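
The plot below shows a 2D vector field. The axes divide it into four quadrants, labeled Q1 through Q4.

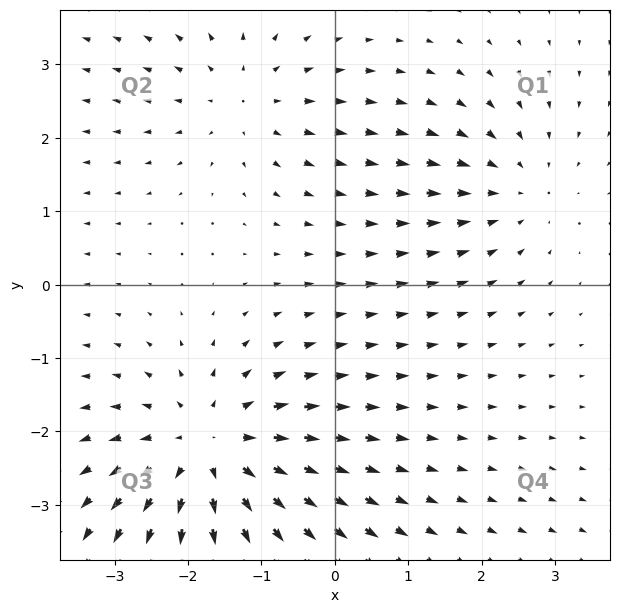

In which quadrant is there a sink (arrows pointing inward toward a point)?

The sink sits at approximately (2.5, 1.3), which lies in quadrant Q1. The divergence there is about -2, negative as expected for a sink.

Q1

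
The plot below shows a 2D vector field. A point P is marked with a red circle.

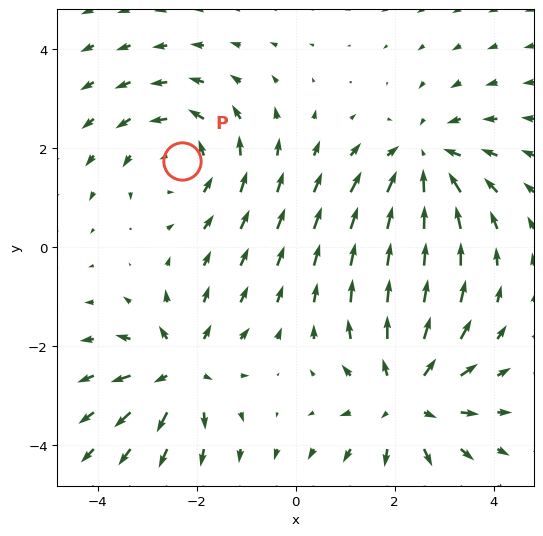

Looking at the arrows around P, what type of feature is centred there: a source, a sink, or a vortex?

vortex

At P (-2.3, 1.7) the arrows circulate counterclockwise. Divergence ≈0, curl about +3 — near-zero divergence with nonzero curl is a vortex.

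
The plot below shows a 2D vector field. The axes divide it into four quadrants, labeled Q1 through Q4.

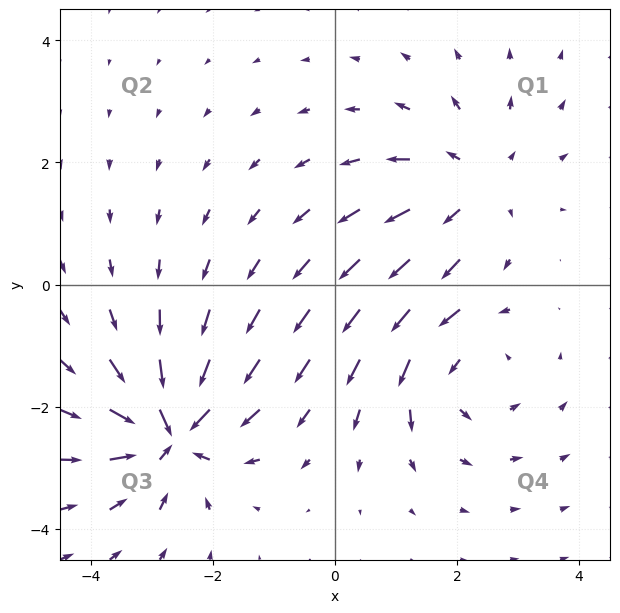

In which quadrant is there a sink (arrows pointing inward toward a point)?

The sink sits at approximately (-2.7, -2.4), which lies in quadrant Q3. The divergence there is about -6, negative as expected for a sink.

Q3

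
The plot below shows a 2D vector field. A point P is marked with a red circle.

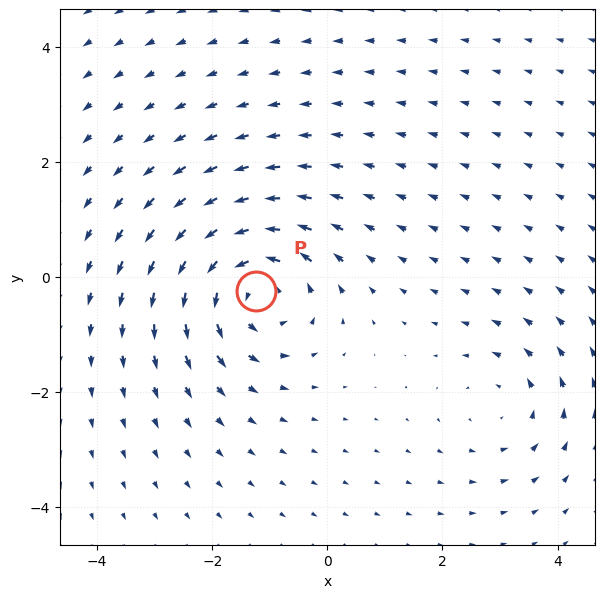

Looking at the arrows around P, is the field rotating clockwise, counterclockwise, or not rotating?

counterclockwise

Near P at (-1.2, -0.2) the arrows circulate counterclockwise. The curl (z-component) there is about +5; positive curl means counterclockwise rotation.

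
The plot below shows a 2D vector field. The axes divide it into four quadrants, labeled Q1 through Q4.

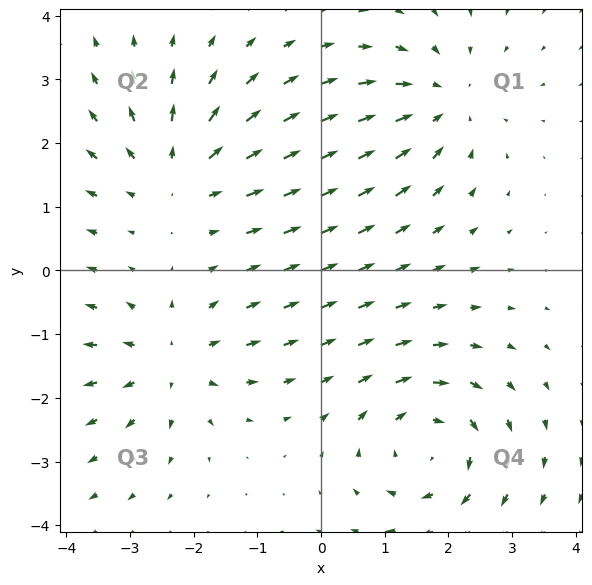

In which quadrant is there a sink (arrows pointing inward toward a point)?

The sink sits at approximately (1.9, 2.6), which lies in quadrant Q1. The divergence there is about -3, negative as expected for a sink.

Q1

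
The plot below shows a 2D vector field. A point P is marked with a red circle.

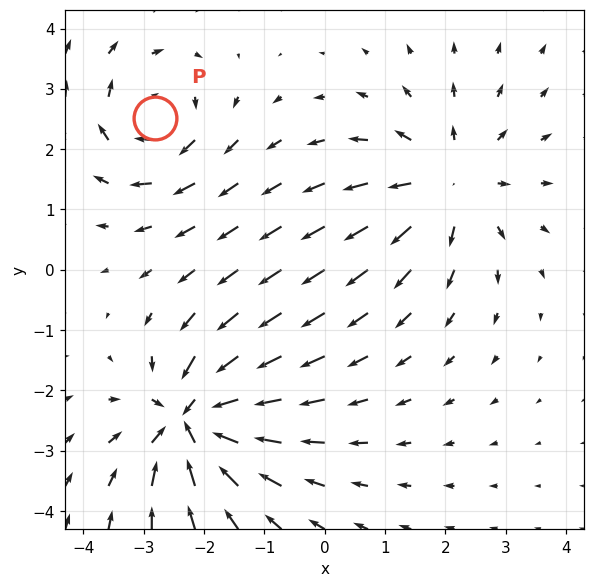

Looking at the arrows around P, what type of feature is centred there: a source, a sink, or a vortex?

vortex

At P (-2.8, 2.5) the arrows circulate clockwise. Divergence ≈0, curl about -3 — near-zero divergence with nonzero curl is a vortex.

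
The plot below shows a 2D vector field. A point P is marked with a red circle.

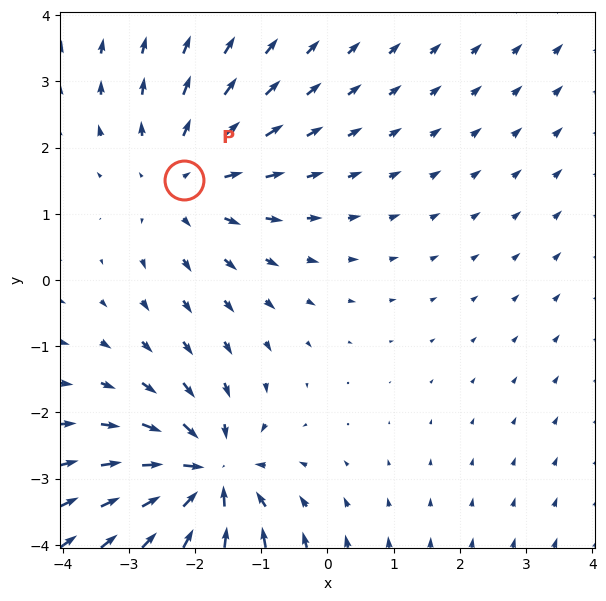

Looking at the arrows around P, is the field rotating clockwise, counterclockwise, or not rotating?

Near P at (-2.2, 1.5) the arrows show no circulation. The curl there is ≈0.

not rotating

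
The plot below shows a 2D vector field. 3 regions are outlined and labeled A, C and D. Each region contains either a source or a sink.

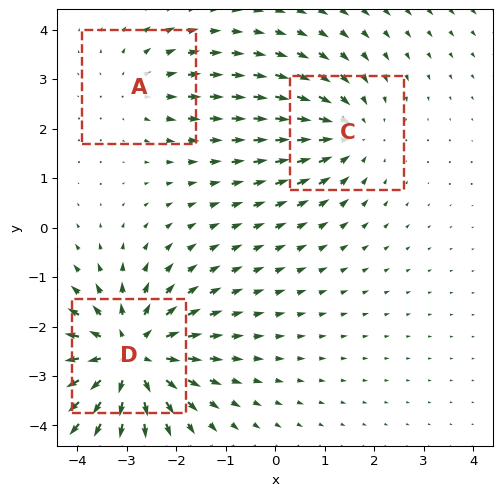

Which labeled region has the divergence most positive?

D

Divergence at each region's feature centre — A: about +2, C: about -3, D: about +5. Region D is most positive.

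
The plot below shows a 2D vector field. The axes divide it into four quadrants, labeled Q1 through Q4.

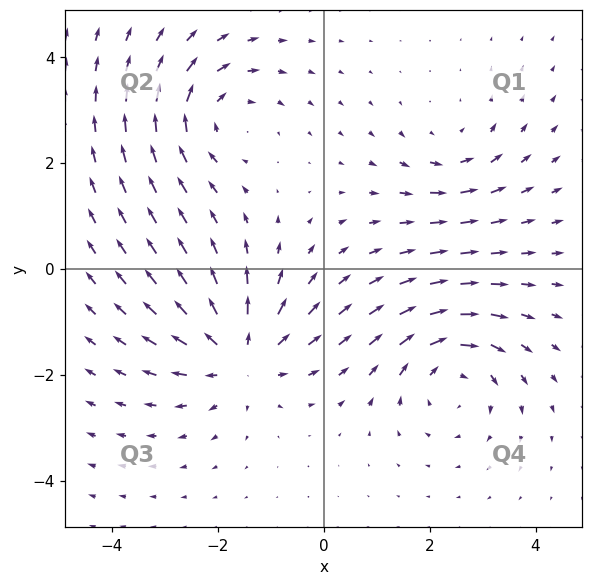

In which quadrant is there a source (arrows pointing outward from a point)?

Q3

The source sits at approximately (-1.6, -1.6), which lies in quadrant Q3. The divergence there is about +5, positive as expected for a source.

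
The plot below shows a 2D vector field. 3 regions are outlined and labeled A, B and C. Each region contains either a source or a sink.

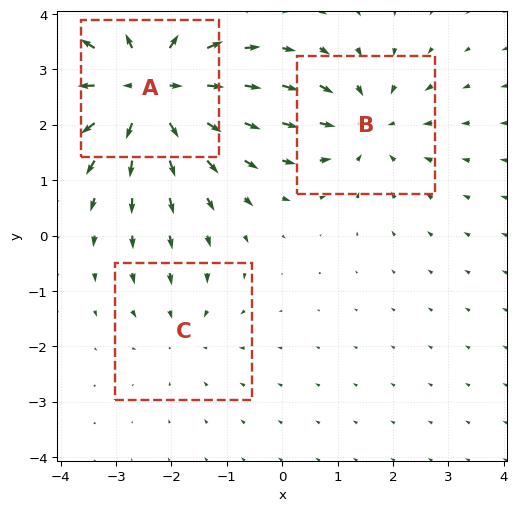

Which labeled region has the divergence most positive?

A

Divergence at each region's feature centre — A: about +5, B: about -3, C: about -2. Region A is most positive.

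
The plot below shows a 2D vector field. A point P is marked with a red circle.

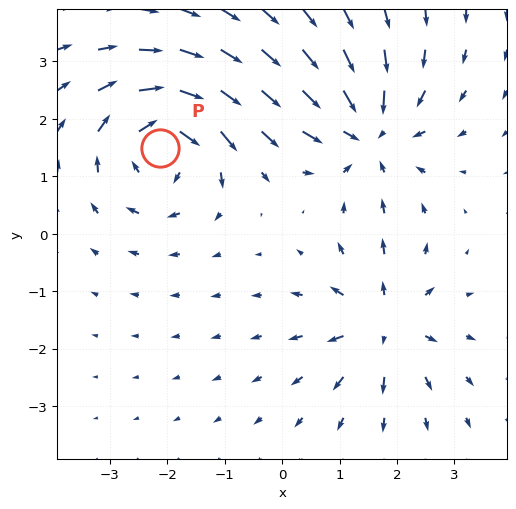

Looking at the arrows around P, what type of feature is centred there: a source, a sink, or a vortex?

At P (-2.1, 1.5) the arrows circulate clockwise. Divergence ≈0, curl about -6 — near-zero divergence with nonzero curl is a vortex.

vortex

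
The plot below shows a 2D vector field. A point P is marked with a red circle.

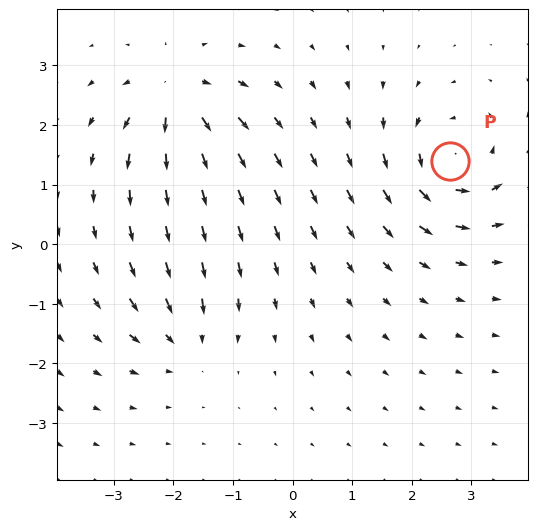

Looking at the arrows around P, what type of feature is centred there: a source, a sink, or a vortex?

vortex

At P (2.6, 1.4) the arrows circulate counterclockwise. Divergence ≈0, curl about +6 — near-zero divergence with nonzero curl is a vortex.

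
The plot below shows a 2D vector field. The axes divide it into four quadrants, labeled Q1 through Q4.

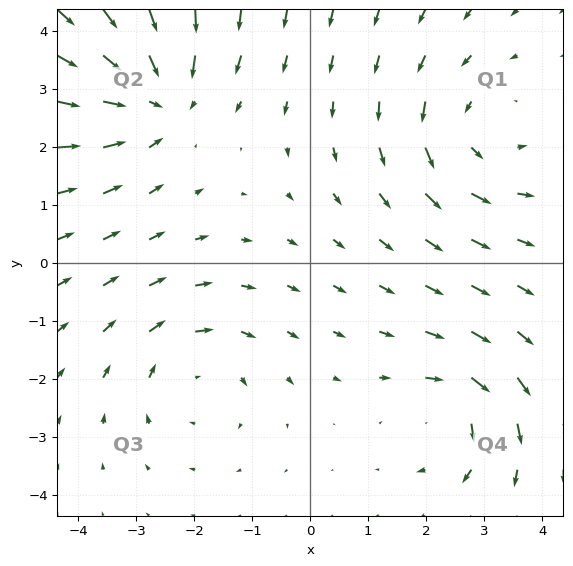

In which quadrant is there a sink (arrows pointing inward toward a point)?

The sink sits at approximately (-2.7, 2.9), which lies in quadrant Q2. The divergence there is about -4, negative as expected for a sink.

Q2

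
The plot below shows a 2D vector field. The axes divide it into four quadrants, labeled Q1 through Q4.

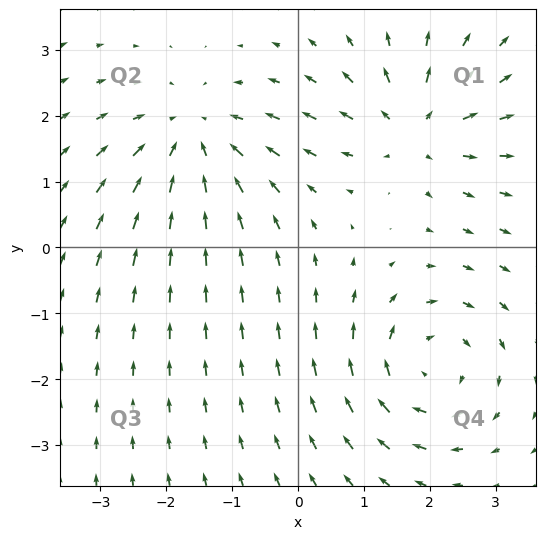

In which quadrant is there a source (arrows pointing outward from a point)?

Q1

The source sits at approximately (1.8, 1.8), which lies in quadrant Q1. The divergence there is about +4, positive as expected for a source.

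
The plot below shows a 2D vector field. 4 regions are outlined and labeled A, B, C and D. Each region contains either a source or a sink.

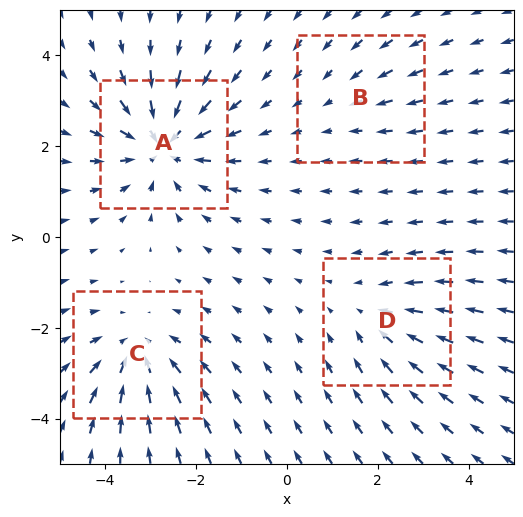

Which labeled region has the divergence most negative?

Divergence at each region's feature centre — A: about -6, B: about -2, C: about -4, D: about -3. Region A is most negative.

A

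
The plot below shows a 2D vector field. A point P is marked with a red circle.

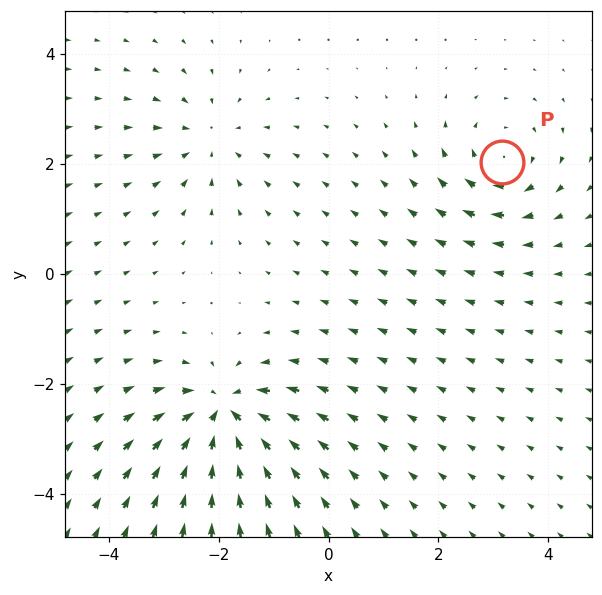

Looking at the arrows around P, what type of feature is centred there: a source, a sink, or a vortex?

vortex

At P (3.2, 2.0) the arrows circulate clockwise. Divergence ≈0, curl about -4 — near-zero divergence with nonzero curl is a vortex.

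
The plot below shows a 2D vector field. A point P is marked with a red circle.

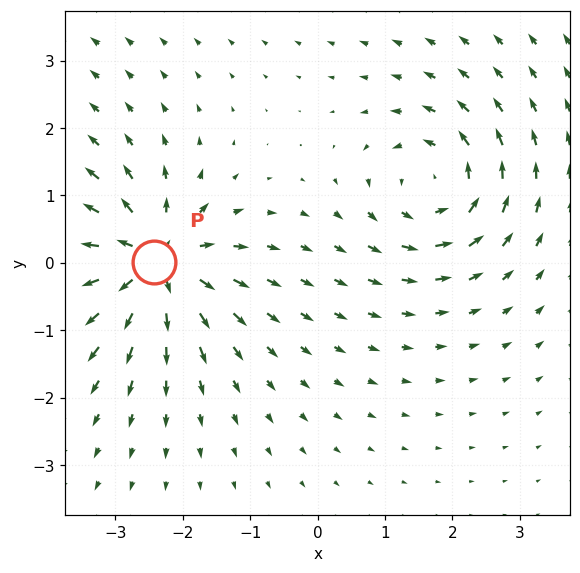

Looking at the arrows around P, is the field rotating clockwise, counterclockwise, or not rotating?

not rotating

Near P at (-2.4, 0.0) the arrows show no circulation. The curl there is ≈0.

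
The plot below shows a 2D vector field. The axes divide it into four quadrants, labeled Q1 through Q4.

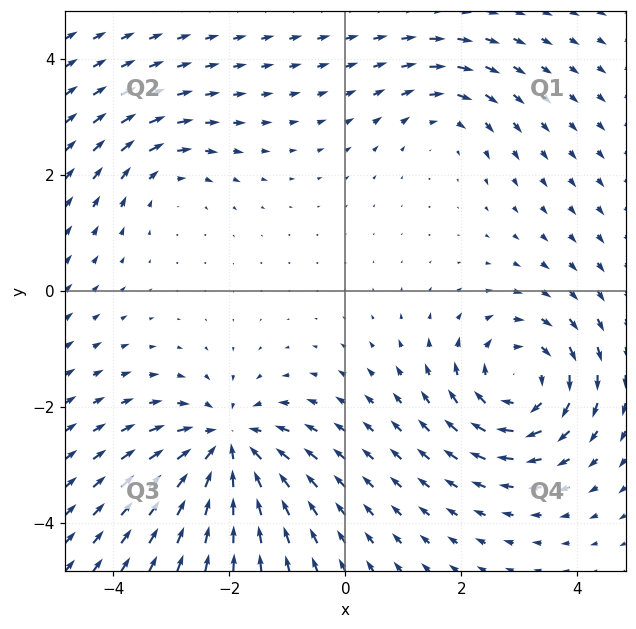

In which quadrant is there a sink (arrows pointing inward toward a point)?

The sink sits at approximately (-2.0, -2.7), which lies in quadrant Q3. The divergence there is about -5, negative as expected for a sink.

Q3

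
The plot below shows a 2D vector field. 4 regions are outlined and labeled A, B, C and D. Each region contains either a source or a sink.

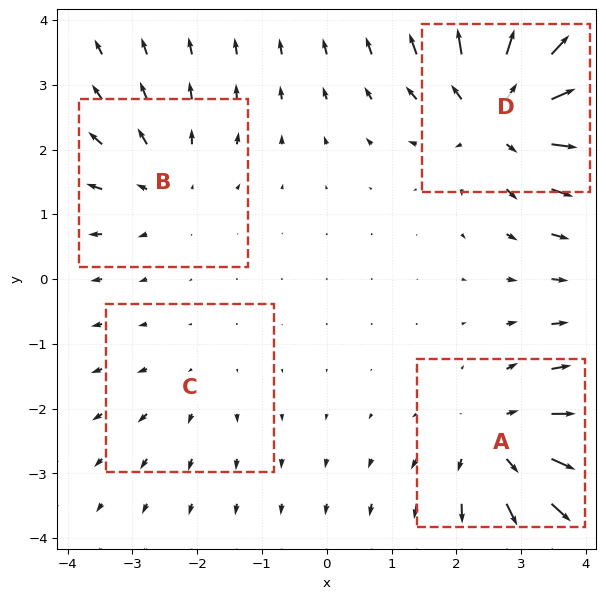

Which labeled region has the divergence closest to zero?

C

Divergence at each region's feature centre — A: about +5, B: about +3, C: about +2, D: about +7. Region C is closest to zero.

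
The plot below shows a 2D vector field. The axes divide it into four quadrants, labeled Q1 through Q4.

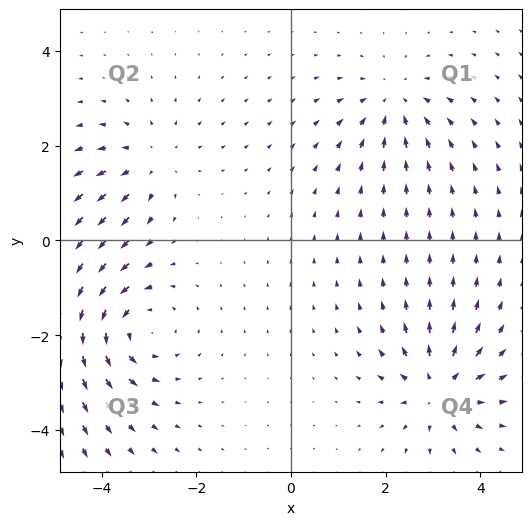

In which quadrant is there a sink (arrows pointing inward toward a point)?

The sink sits at approximately (2.2, 2.9), which lies in quadrant Q1. The divergence there is about -4, negative as expected for a sink.

Q1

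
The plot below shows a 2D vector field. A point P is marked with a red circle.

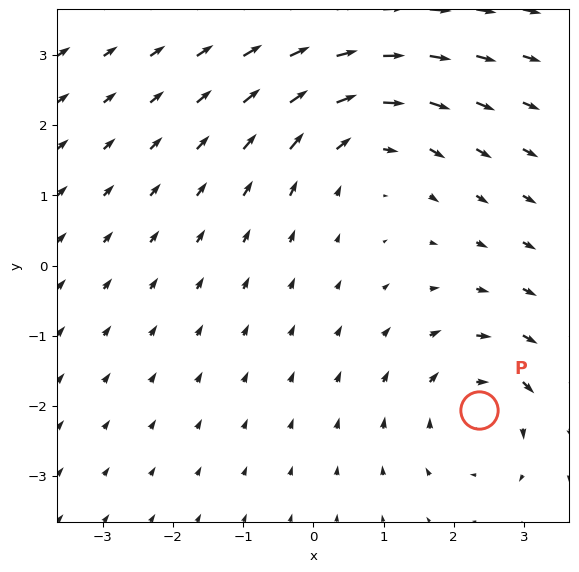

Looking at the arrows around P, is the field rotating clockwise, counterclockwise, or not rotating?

clockwise

Near P at (2.4, -2.1) the arrows circulate clockwise. The curl (z-component) there is about -3; negative curl means clockwise rotation.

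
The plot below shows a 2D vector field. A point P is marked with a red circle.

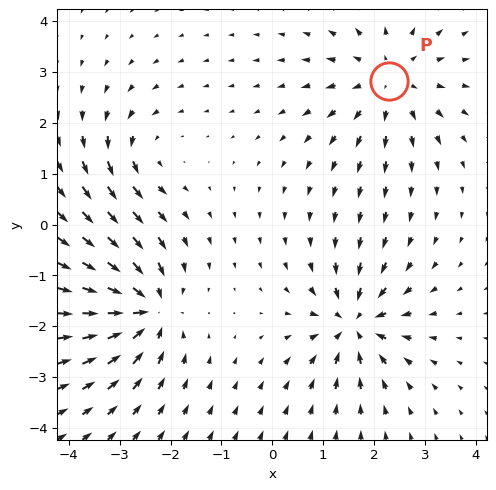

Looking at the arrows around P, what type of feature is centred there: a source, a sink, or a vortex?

At P (2.3, 2.8) the arrows spread outward. Divergence about +4, curl ≈0 — positive divergence with near-zero curl is a source.

source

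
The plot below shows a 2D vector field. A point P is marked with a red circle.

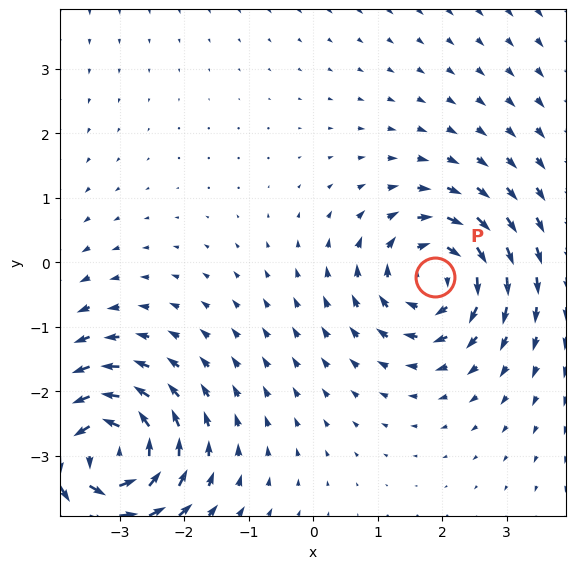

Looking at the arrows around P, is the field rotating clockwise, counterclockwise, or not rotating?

Near P at (1.9, -0.2) the arrows circulate clockwise. The curl (z-component) there is about -4; negative curl means clockwise rotation.

clockwise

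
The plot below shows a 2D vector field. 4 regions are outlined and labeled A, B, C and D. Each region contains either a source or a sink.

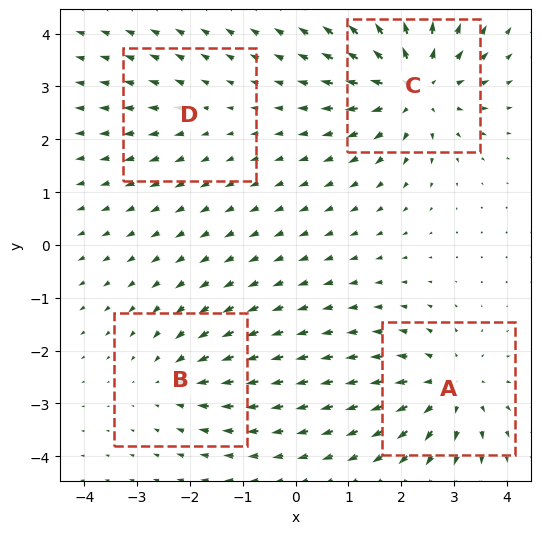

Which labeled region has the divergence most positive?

C

Divergence at each region's feature centre — A: about +5, B: about -3, C: about +7, D: about +2. Region C is most positive.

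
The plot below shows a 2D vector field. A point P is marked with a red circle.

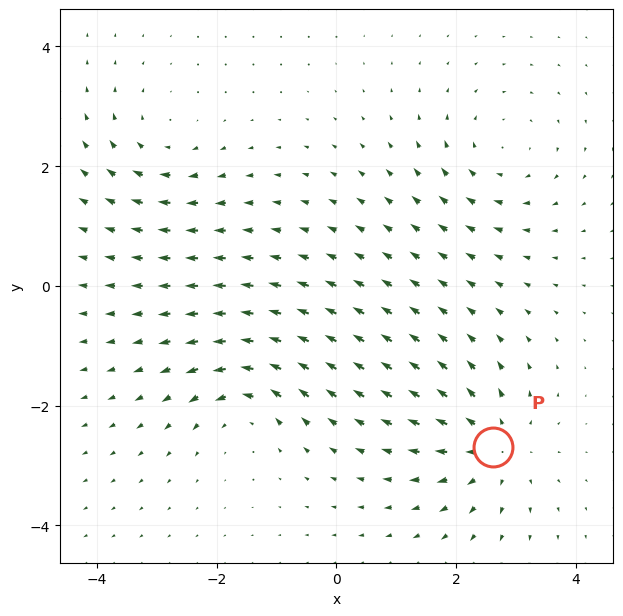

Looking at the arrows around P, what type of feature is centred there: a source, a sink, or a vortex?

source

At P (2.6, -2.7) the arrows spread outward. Divergence about +5, curl ≈0 — positive divergence with near-zero curl is a source.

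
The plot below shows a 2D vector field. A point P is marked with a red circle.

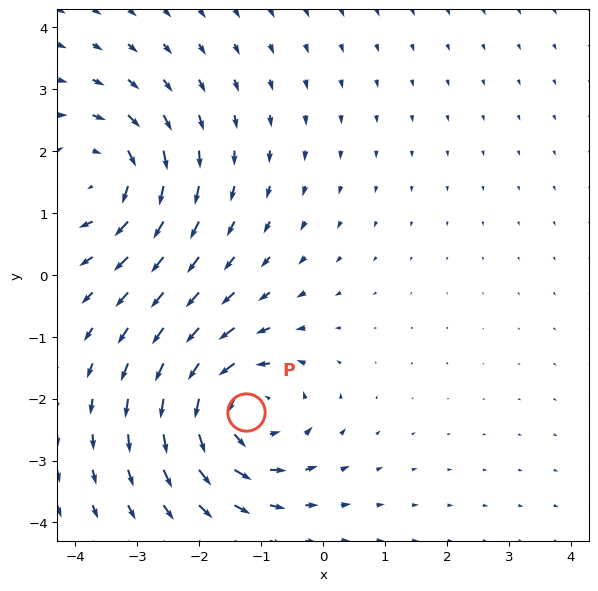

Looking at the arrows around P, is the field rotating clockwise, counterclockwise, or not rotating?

Near P at (-1.3, -2.2) the arrows circulate counterclockwise. The curl (z-component) there is about +5; positive curl means counterclockwise rotation.

counterclockwise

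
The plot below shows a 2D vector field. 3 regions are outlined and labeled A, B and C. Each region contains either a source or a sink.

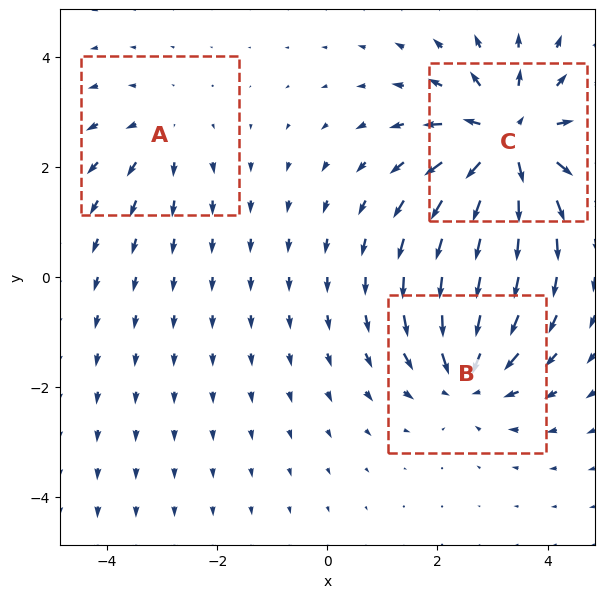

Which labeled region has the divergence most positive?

Divergence at each region's feature centre — A: about +2, B: about -4, C: about +5. Region C is most positive.

C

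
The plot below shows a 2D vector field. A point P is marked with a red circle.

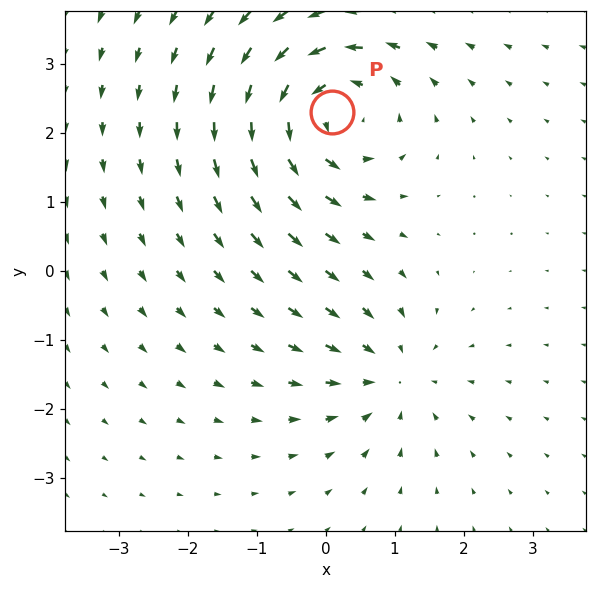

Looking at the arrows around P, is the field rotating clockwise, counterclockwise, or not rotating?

counterclockwise

Near P at (0.1, 2.3) the arrows circulate counterclockwise. The curl (z-component) there is about +5; positive curl means counterclockwise rotation.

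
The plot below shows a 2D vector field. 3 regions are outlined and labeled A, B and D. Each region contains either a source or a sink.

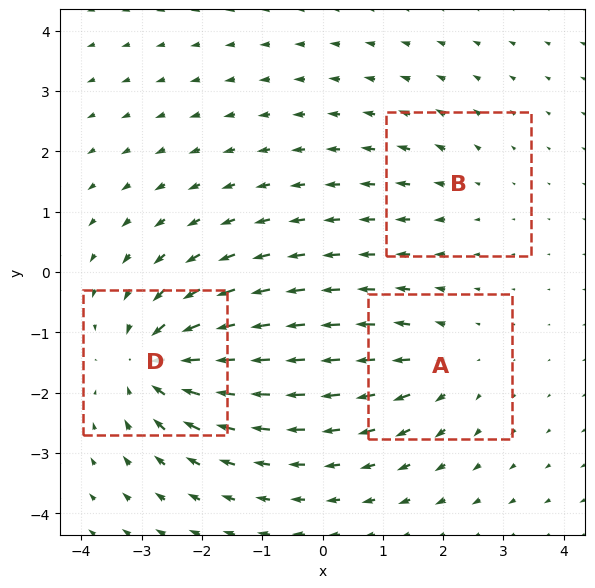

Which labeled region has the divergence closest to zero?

Divergence at each region's feature centre — A: about +3, B: about +2, D: about -5. Region B is closest to zero.

B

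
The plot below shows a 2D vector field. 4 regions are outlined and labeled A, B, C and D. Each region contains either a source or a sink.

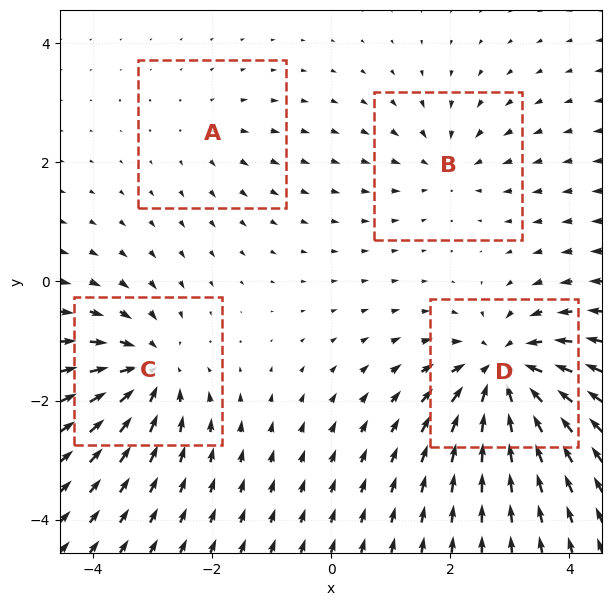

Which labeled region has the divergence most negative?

Divergence at each region's feature centre — A: about +2, B: about -4, C: about -6, D: about -8. Region D is most negative.

D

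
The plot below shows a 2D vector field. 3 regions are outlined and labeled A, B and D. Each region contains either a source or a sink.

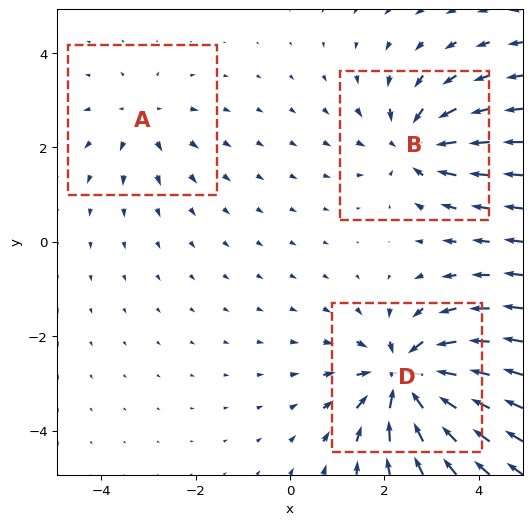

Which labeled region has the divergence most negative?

Divergence at each region's feature centre — A: about +2, B: about -4, D: about -5. Region D is most negative.

D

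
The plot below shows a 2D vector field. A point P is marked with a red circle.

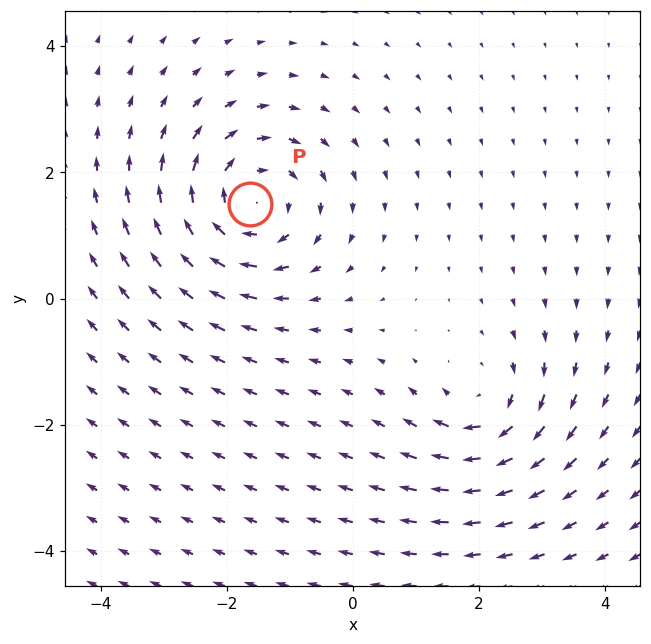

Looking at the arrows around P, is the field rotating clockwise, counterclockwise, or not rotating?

clockwise

Near P at (-1.6, 1.5) the arrows circulate clockwise. The curl (z-component) there is about -5; negative curl means clockwise rotation.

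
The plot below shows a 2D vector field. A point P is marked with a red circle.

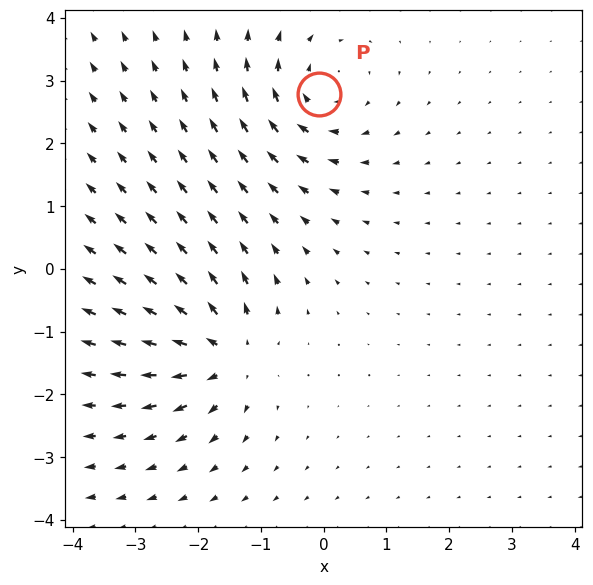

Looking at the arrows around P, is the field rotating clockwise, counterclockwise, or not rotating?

clockwise

Near P at (-0.1, 2.8) the arrows circulate clockwise. The curl (z-component) there is about -4; negative curl means clockwise rotation.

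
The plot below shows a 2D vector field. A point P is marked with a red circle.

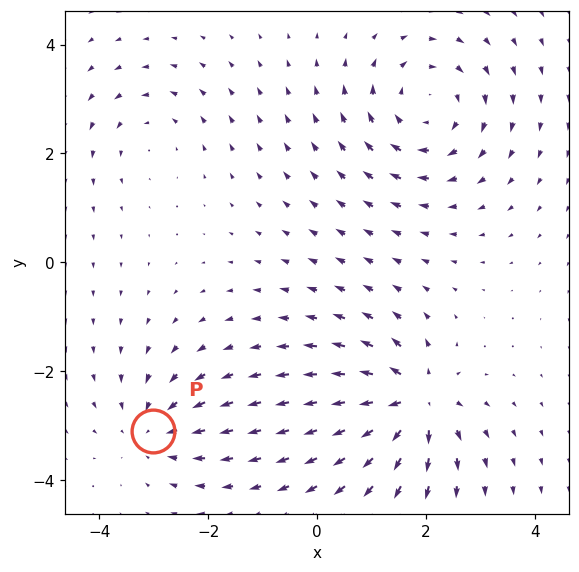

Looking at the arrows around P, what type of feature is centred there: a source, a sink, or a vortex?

sink

At P (-3.0, -3.1) the arrows converge inward. Divergence about -3, curl ≈0 — negative divergence with near-zero curl is a sink.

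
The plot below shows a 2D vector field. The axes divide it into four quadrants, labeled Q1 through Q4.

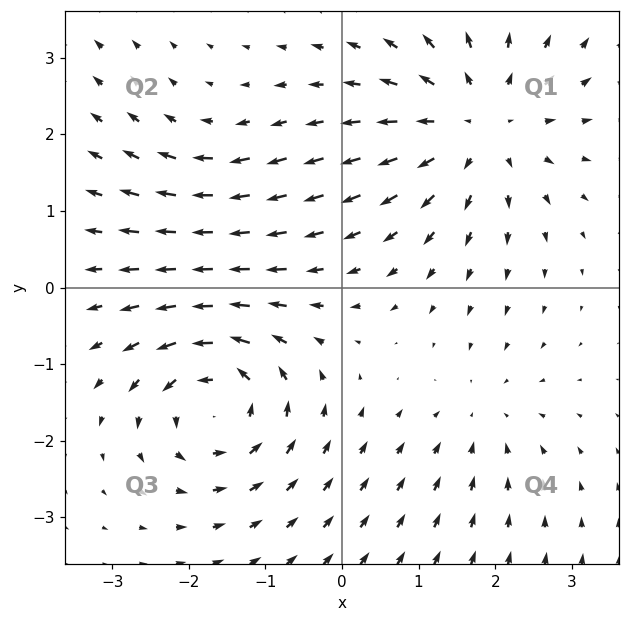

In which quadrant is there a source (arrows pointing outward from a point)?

The source sits at approximately (1.8, 2.1), which lies in quadrant Q1. The divergence there is about +4, positive as expected for a source.

Q1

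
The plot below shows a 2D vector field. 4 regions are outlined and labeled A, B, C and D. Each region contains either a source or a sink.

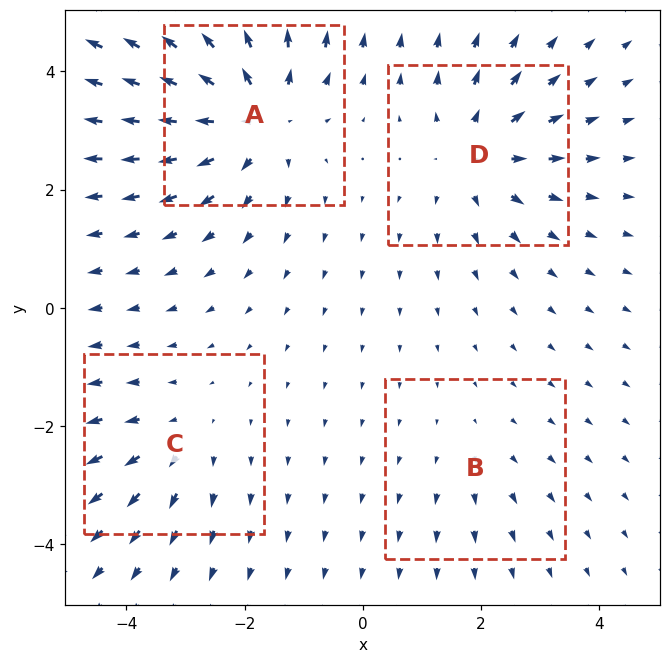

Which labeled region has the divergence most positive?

A

Divergence at each region's feature centre — A: about +6, B: about +2, C: about +3, D: about +5. Region A is most positive.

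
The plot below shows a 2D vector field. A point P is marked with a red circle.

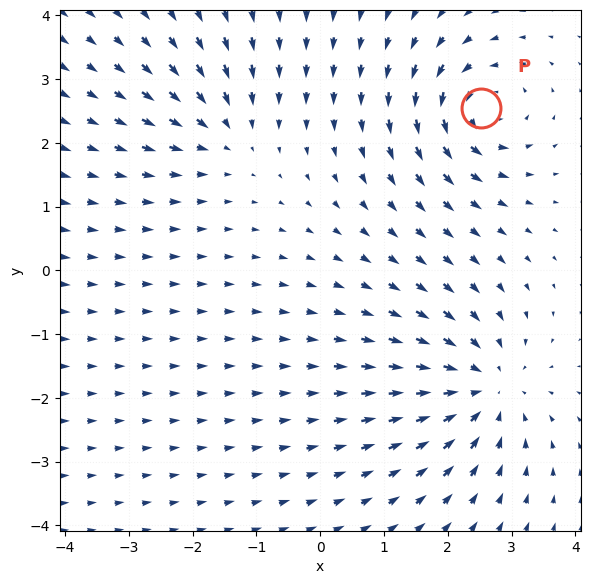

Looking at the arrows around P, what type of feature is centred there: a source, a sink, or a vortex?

vortex

At P (2.5, 2.5) the arrows circulate counterclockwise. Divergence ≈0, curl about +6 — near-zero divergence with nonzero curl is a vortex.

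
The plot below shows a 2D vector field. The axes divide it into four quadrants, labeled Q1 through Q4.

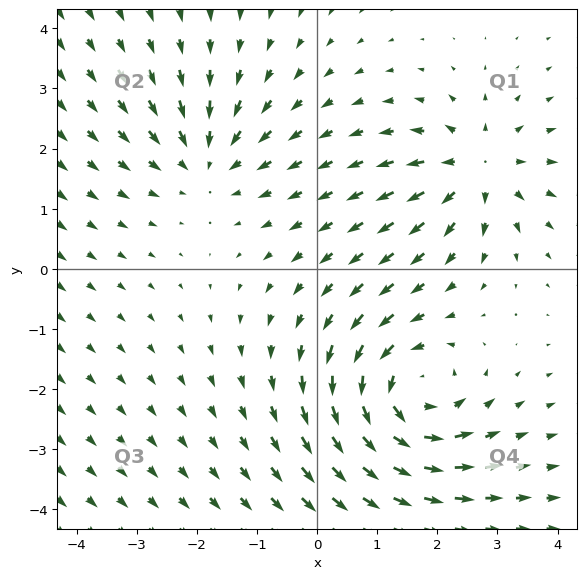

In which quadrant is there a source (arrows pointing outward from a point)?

Q1

The source sits at approximately (2.7, 1.7), which lies in quadrant Q1. The divergence there is about +3, positive as expected for a source.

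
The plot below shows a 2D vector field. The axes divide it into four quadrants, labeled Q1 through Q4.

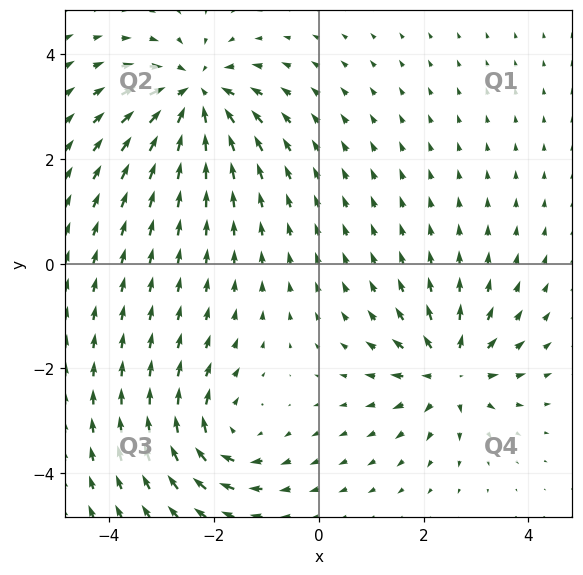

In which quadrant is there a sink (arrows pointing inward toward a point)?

The sink sits at approximately (-2.4, 3.2), which lies in quadrant Q2. The divergence there is about -5, negative as expected for a sink.

Q2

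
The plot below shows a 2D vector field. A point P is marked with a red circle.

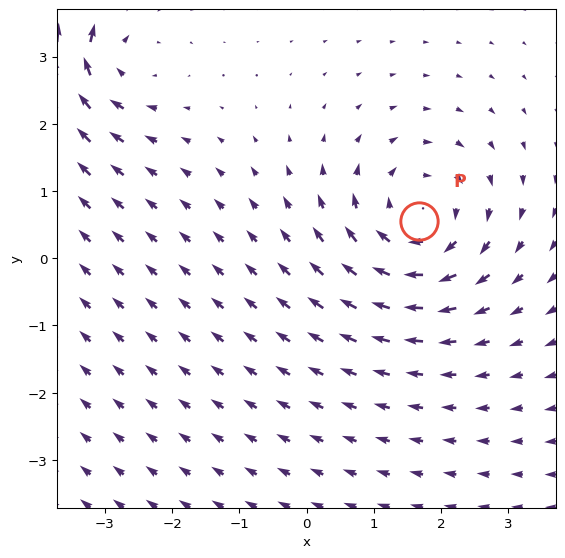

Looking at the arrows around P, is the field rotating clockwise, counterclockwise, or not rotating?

clockwise

Near P at (1.7, 0.6) the arrows circulate clockwise. The curl (z-component) there is about -4; negative curl means clockwise rotation.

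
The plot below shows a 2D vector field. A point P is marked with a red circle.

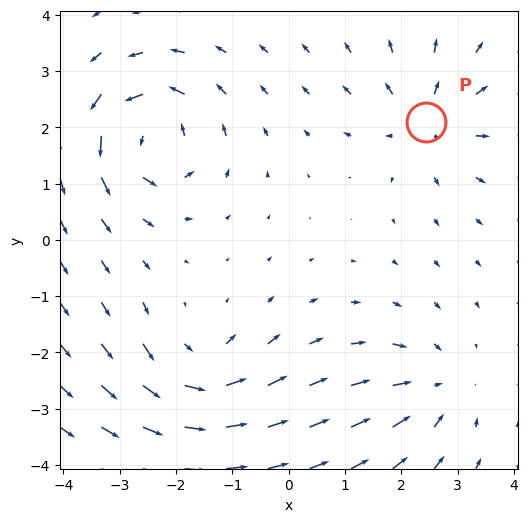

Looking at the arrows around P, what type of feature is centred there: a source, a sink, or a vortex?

source

At P (2.4, 2.1) the arrows spread outward. Divergence about +4, curl ≈0 — positive divergence with near-zero curl is a source.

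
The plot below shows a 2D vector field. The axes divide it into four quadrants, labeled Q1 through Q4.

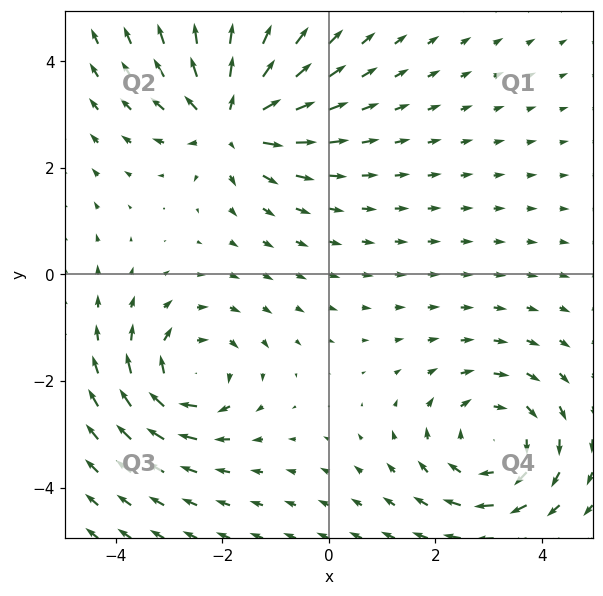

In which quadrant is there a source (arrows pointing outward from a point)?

The source sits at approximately (-1.8, 2.9), which lies in quadrant Q2. The divergence there is about +5, positive as expected for a source.

Q2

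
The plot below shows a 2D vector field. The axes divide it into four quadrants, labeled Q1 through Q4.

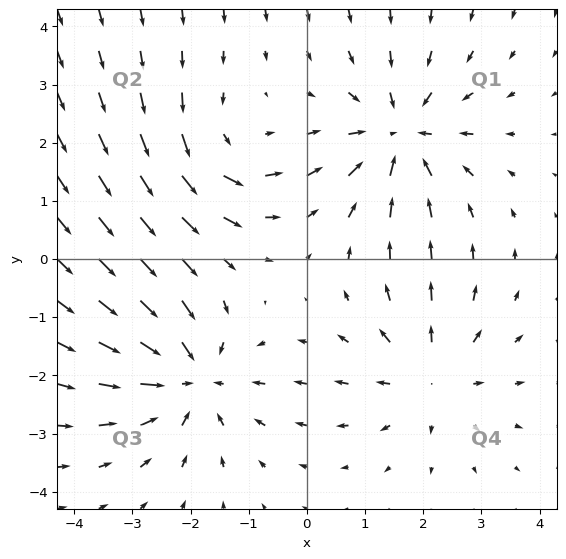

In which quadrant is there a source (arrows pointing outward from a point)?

Q4

The source sits at approximately (2.1, -2.0), which lies in quadrant Q4. The divergence there is about +4, positive as expected for a source.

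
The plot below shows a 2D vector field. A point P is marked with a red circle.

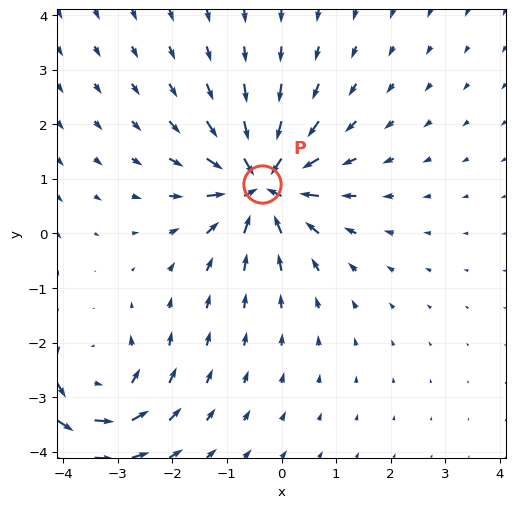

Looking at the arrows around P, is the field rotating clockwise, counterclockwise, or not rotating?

Near P at (-0.4, 0.9) the arrows show no circulation. The curl there is ≈0.

not rotating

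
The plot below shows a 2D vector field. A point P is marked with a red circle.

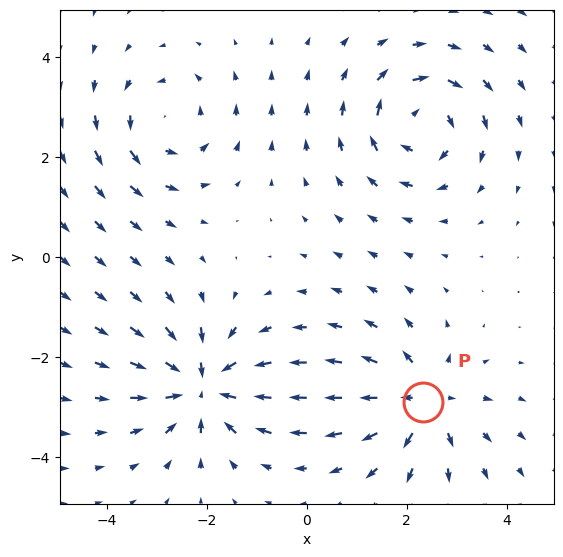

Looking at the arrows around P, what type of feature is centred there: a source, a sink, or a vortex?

At P (2.3, -2.9) the arrows spread outward. Divergence about +4, curl ≈0 — positive divergence with near-zero curl is a source.

source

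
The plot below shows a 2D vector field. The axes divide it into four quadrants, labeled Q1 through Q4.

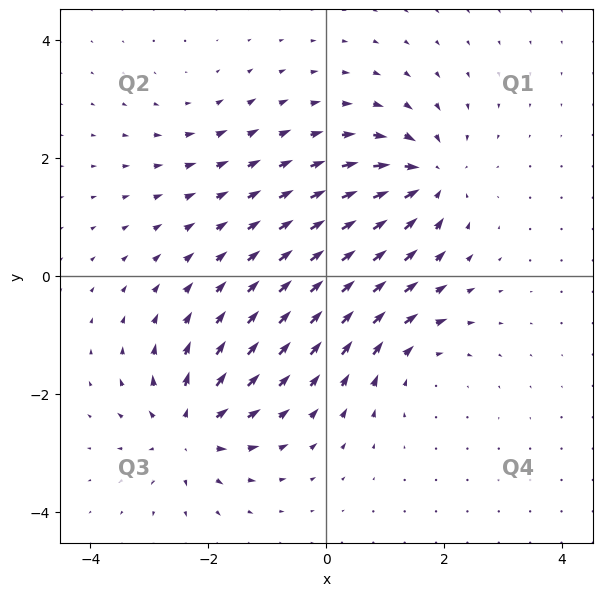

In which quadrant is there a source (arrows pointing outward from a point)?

Q3

The source sits at approximately (-2.3, -2.6), which lies in quadrant Q3. The divergence there is about +6, positive as expected for a source.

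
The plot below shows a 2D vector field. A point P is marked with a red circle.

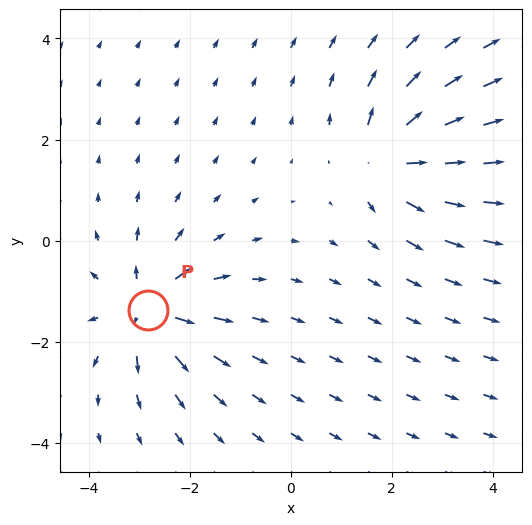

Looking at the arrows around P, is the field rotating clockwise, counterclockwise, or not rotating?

not rotating

Near P at (-2.8, -1.4) the arrows show no circulation. The curl there is ≈0.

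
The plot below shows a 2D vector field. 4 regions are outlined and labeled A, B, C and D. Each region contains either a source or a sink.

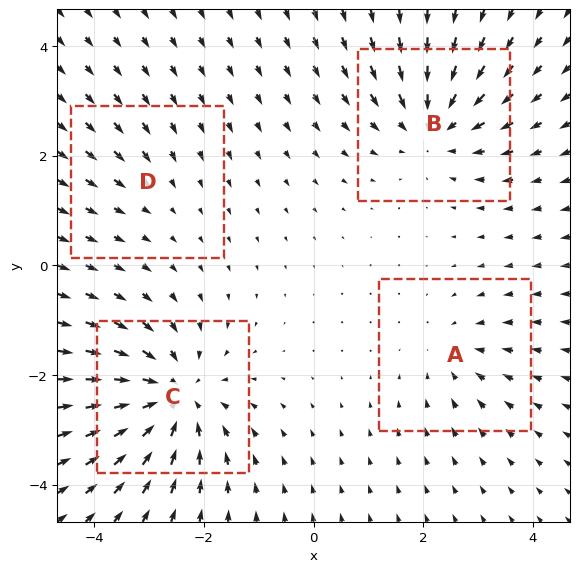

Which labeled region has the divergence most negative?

C

Divergence at each region's feature centre — A: about -3, B: about -5, C: about -6, D: about -2. Region C is most negative.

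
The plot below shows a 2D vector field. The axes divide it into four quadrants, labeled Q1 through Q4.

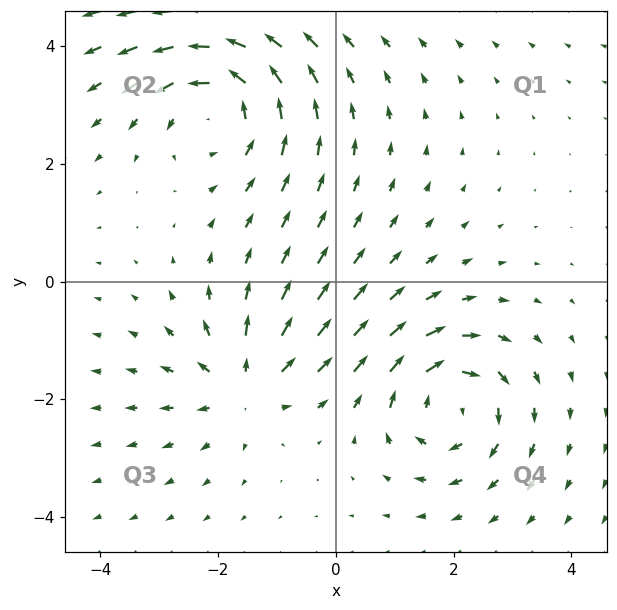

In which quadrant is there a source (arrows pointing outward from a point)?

Q3

The source sits at approximately (-1.6, -1.8), which lies in quadrant Q3. The divergence there is about +4, positive as expected for a source.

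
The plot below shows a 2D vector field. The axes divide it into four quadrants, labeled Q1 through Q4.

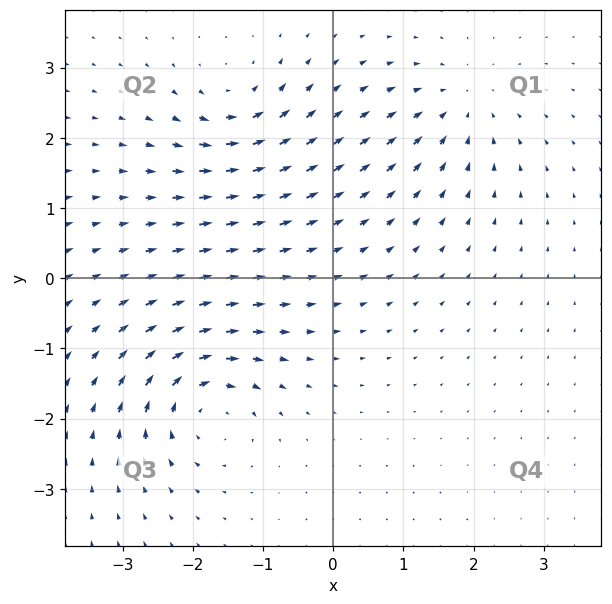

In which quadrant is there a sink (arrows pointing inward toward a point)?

The sink sits at approximately (1.8, 2.5), which lies in quadrant Q1. The divergence there is about -4, negative as expected for a sink.

Q1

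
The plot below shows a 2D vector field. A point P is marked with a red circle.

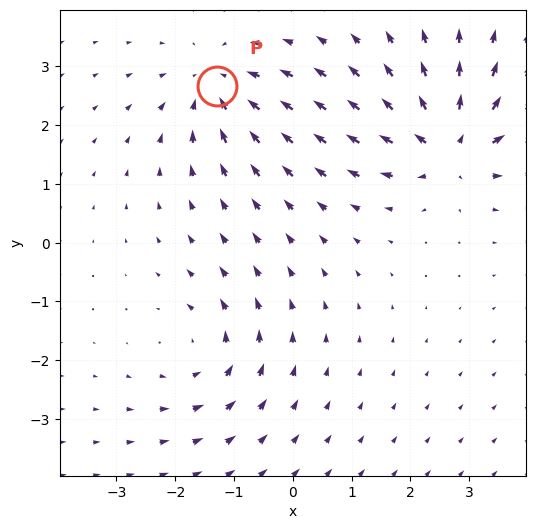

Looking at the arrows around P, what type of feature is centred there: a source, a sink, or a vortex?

sink

At P (-1.3, 2.7) the arrows converge inward. Divergence about -4, curl ≈0 — negative divergence with near-zero curl is a sink.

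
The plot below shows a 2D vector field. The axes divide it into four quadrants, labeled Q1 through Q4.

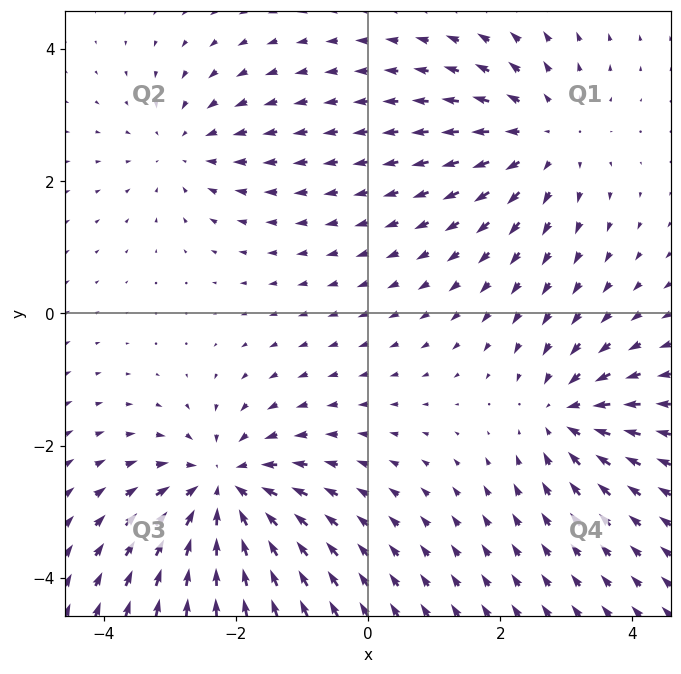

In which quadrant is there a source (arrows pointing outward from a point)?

Q1

The source sits at approximately (2.7, 2.7), which lies in quadrant Q1. The divergence there is about +3, positive as expected for a source.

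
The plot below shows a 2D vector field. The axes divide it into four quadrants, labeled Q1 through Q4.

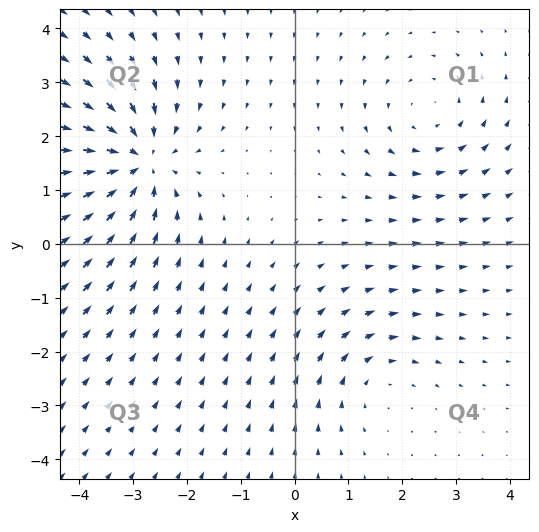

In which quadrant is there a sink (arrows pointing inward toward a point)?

Q2

The sink sits at approximately (-2.9, 1.5), which lies in quadrant Q2. The divergence there is about -5, negative as expected for a sink.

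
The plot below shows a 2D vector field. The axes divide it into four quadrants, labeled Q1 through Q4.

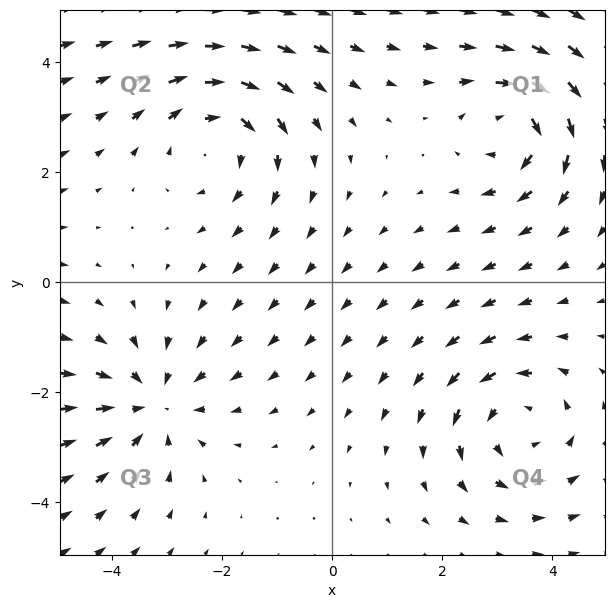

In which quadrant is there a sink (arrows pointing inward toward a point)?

The sink sits at approximately (-3.3, -2.2), which lies in quadrant Q3. The divergence there is about -3, negative as expected for a sink.

Q3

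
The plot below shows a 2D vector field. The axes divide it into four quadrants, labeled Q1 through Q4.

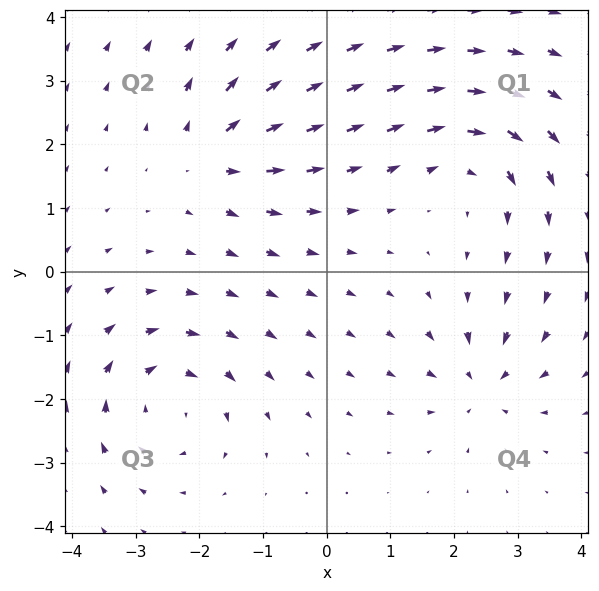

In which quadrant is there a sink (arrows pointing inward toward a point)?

The sink sits at approximately (2.4, -1.7), which lies in quadrant Q4. The divergence there is about -5, negative as expected for a sink.

Q4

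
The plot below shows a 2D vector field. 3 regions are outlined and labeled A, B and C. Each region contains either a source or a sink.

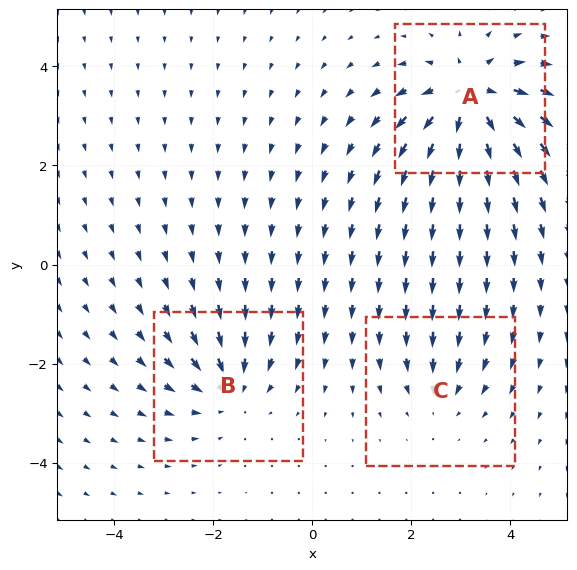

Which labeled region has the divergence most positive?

Divergence at each region's feature centre — A: about +6, B: about -4, C: about -2. Region A is most positive.

A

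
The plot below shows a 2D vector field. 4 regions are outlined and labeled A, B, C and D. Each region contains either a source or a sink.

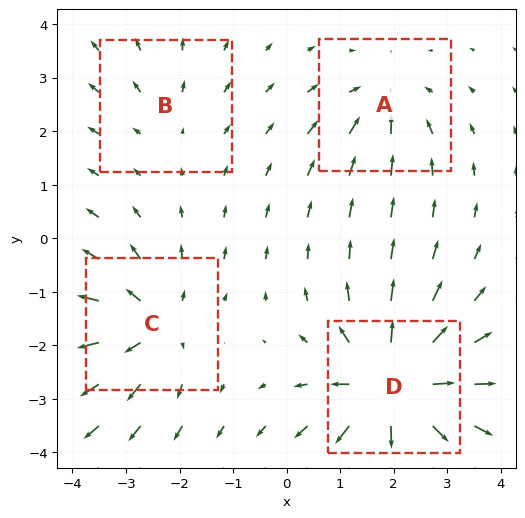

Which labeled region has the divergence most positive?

Divergence at each region's feature centre — A: about -4, B: about +2, C: about +5, D: about +8. Region D is most positive.

D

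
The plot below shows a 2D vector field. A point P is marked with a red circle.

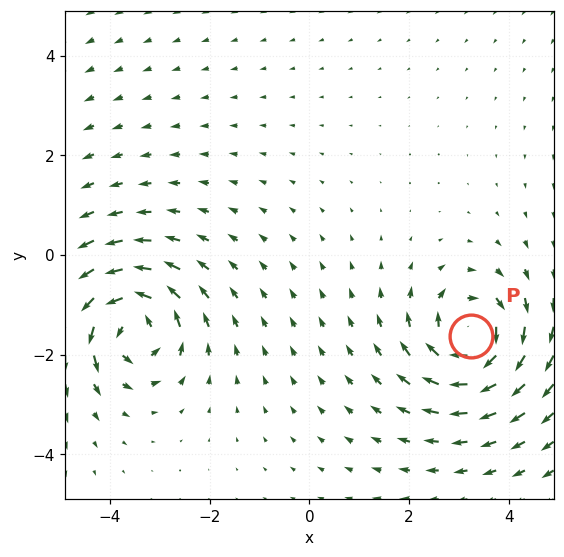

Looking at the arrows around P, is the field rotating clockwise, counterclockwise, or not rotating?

clockwise

Near P at (3.2, -1.6) the arrows circulate clockwise. The curl (z-component) there is about -5; negative curl means clockwise rotation.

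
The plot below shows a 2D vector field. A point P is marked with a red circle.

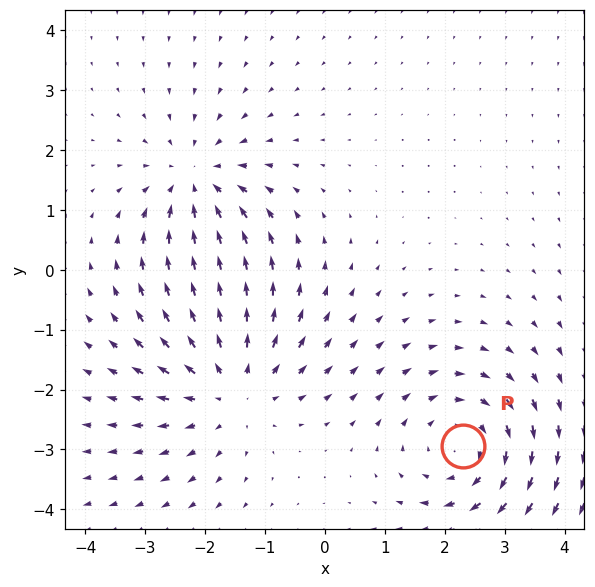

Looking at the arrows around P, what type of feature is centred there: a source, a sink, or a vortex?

At P (2.3, -2.9) the arrows circulate clockwise. Divergence ≈0, curl about -4 — near-zero divergence with nonzero curl is a vortex.

vortex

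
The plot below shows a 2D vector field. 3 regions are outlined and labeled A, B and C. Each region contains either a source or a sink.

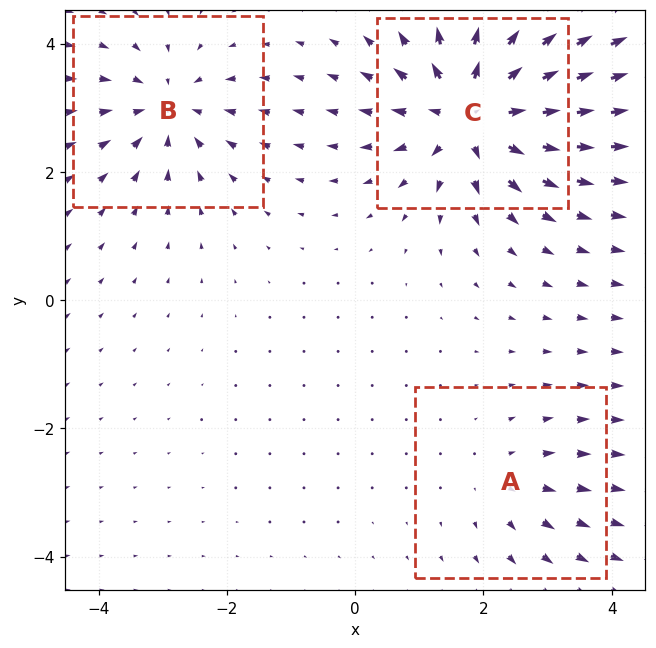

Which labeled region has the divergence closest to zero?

Divergence at each region's feature centre — A: about +2, B: about -4, C: about +6. Region A is closest to zero.

A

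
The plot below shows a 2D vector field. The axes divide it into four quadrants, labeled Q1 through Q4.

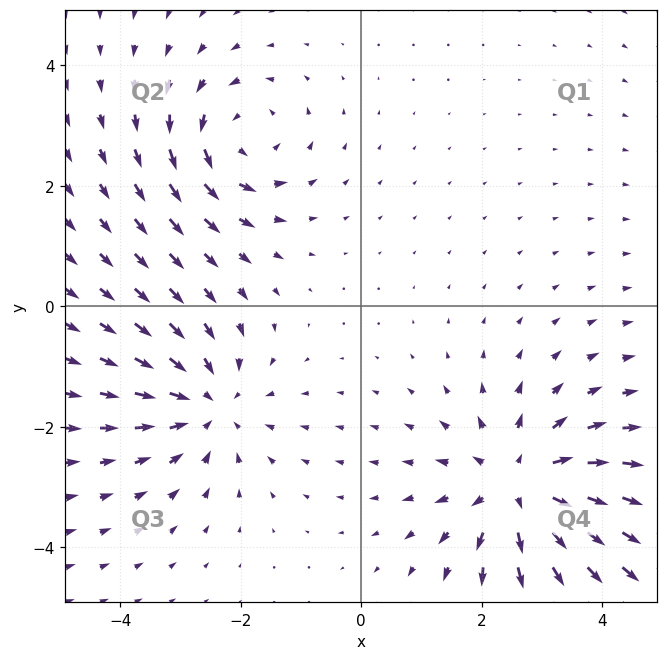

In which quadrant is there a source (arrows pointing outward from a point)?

The source sits at approximately (2.6, -3.0), which lies in quadrant Q4. The divergence there is about +4, positive as expected for a source.

Q4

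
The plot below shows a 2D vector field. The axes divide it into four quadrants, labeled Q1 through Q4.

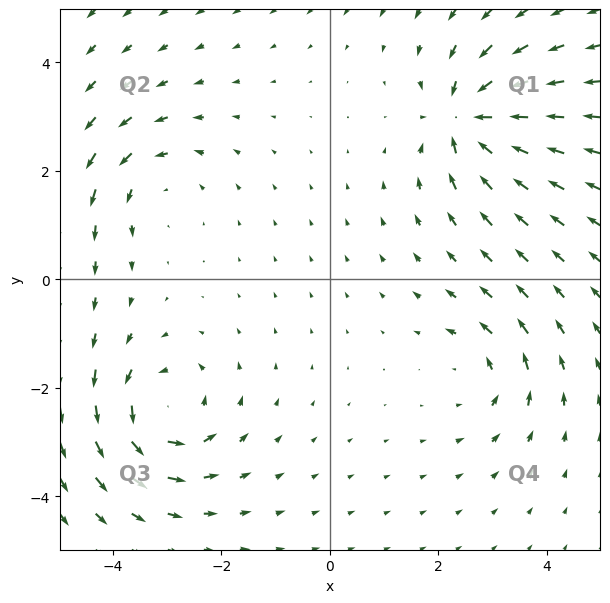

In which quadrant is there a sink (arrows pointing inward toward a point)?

Q1

The sink sits at approximately (2.5, 3.0), which lies in quadrant Q1. The divergence there is about -7, negative as expected for a sink.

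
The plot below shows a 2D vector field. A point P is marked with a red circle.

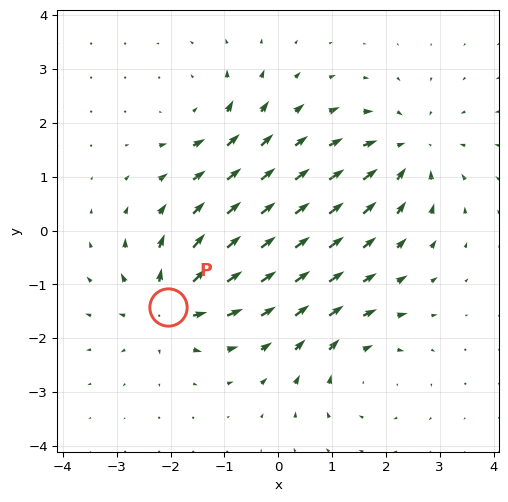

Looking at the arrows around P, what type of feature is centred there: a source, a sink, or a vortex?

At P (-2.0, -1.4) the arrows spread outward. Divergence about +6, curl ≈0 — positive divergence with near-zero curl is a source.

source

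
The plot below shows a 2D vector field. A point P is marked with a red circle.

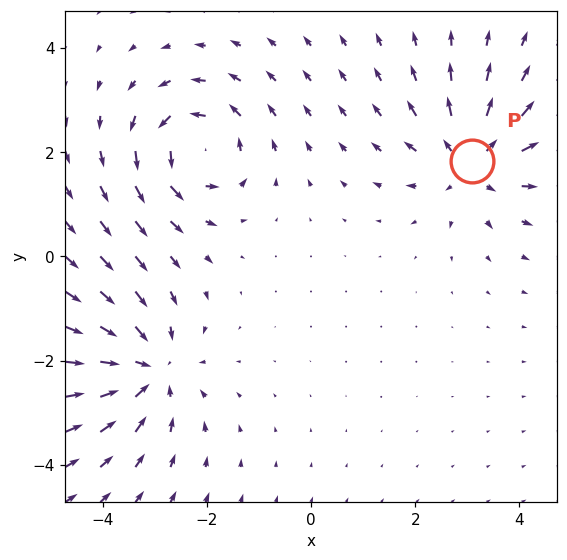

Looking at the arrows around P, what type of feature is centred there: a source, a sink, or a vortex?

At P (3.1, 1.8) the arrows spread outward. Divergence about +4, curl ≈0 — positive divergence with near-zero curl is a source.

source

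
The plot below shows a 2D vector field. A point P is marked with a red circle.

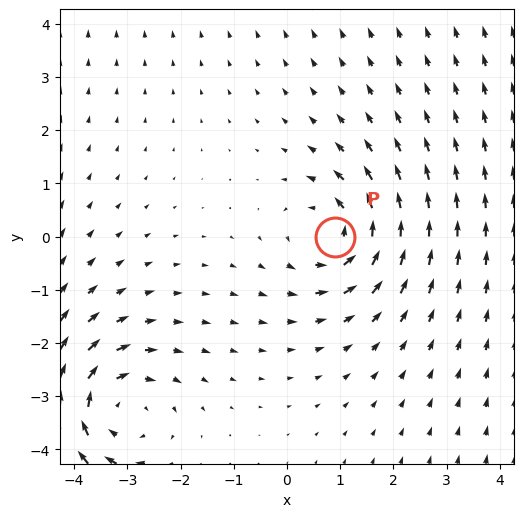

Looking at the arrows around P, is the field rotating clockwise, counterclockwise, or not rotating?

counterclockwise

Near P at (0.9, -0.0) the arrows circulate counterclockwise. The curl (z-component) there is about +3; positive curl means counterclockwise rotation.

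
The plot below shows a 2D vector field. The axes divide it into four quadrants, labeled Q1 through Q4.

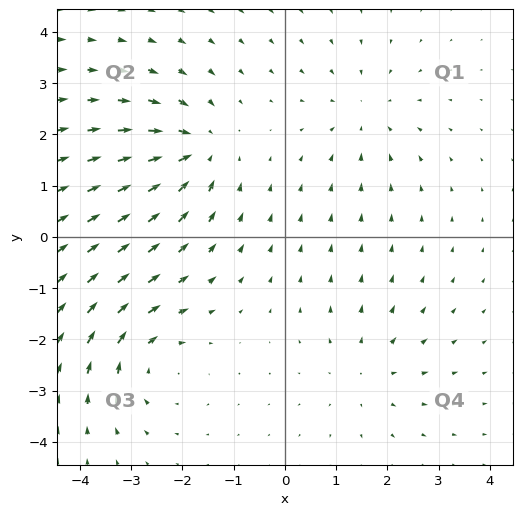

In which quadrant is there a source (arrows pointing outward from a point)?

The source sits at approximately (1.6, -2.6), which lies in quadrant Q4. The divergence there is about +2, positive as expected for a source.

Q4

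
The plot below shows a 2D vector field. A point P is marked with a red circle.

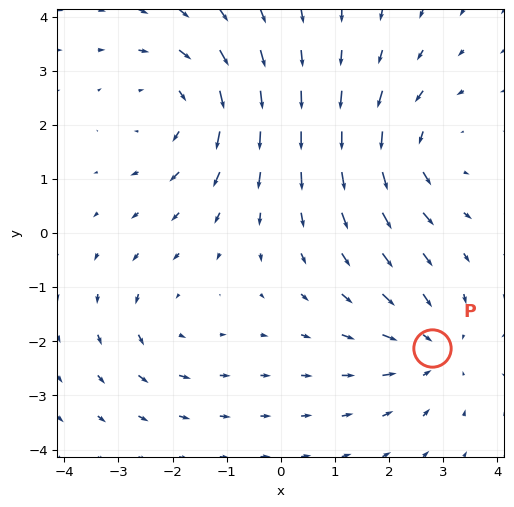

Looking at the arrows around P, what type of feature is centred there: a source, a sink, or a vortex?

sink

At P (2.8, -2.1) the arrows converge inward. Divergence about -4, curl ≈0 — negative divergence with near-zero curl is a sink.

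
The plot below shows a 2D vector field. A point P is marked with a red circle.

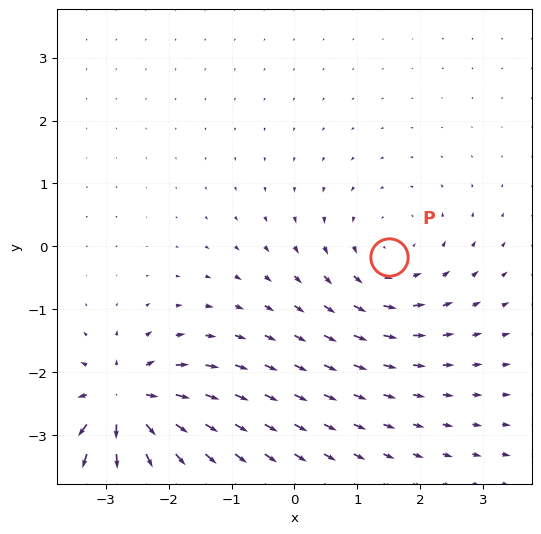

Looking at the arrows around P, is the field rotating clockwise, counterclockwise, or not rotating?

Near P at (1.5, -0.2) the arrows circulate counterclockwise. The curl (z-component) there is about +2; positive curl means counterclockwise rotation.

counterclockwise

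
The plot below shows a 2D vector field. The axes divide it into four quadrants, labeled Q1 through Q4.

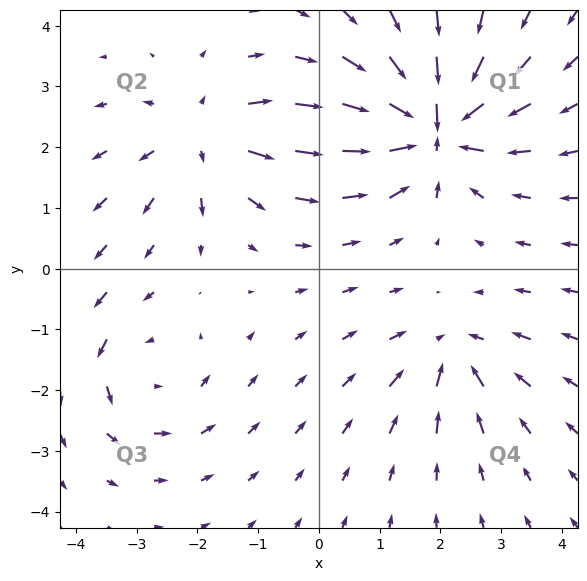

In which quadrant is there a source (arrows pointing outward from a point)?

The source sits at approximately (-1.9, 2.2), which lies in quadrant Q2. The divergence there is about +4, positive as expected for a source.

Q2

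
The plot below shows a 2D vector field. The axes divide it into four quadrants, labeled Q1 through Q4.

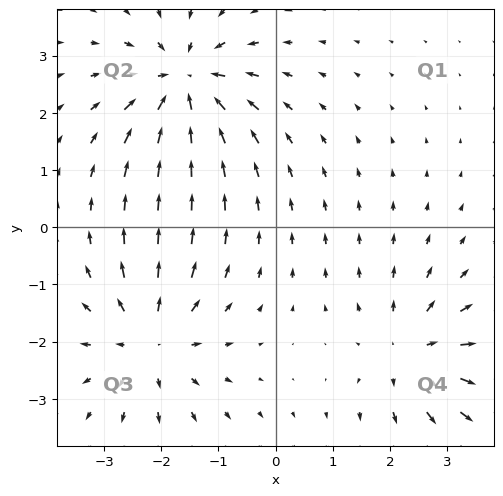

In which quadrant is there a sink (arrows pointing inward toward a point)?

The sink sits at approximately (-1.6, 2.5), which lies in quadrant Q2. The divergence there is about -6, negative as expected for a sink.

Q2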